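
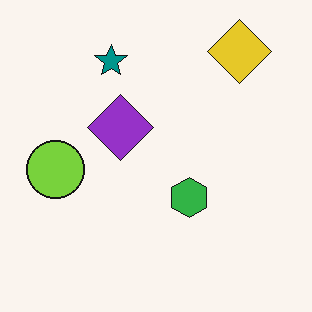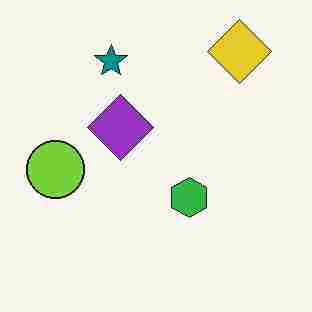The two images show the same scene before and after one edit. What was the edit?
The image was heavily JPEG-compressed with obvious blocking artifacts.

Blocky 8×8 compression artifacts appear around shape edges and the flat background shows ringing — characteristic JPEG degradation.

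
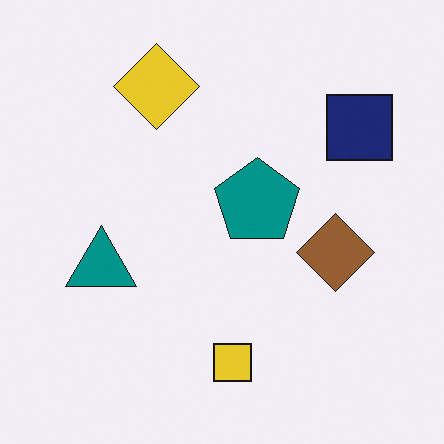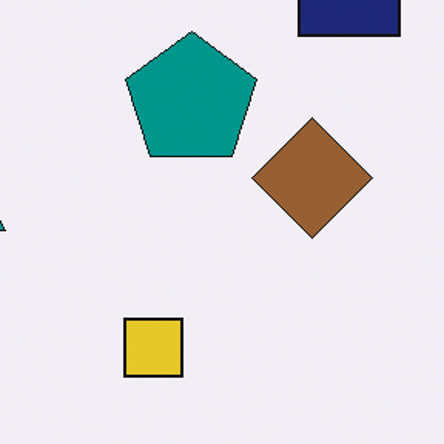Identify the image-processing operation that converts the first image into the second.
This is the original image cropped slightly and scaled back up.

The visible shapes are larger and the field of view is narrower; shapes near the original edges may be partly or wholly outside the frame — a crop-and-rescale.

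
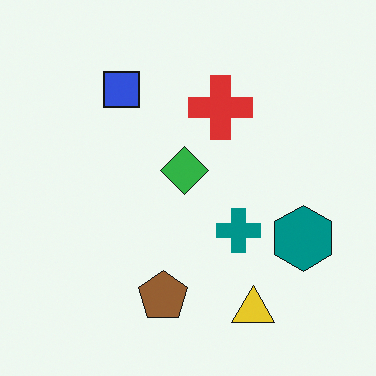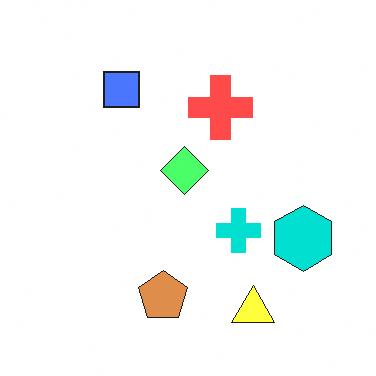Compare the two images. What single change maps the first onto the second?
It was noticeably brightened.

Every pixel — background and shapes alike — is uniformly brightened.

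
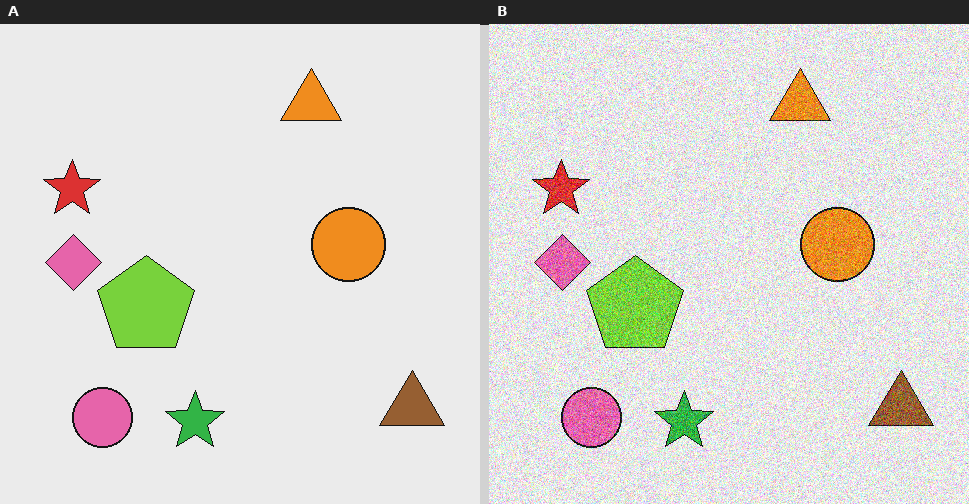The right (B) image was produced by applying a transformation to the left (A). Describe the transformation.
It was degraded with heavy additive noise.

Random speckle covers the whole image, including the flat background.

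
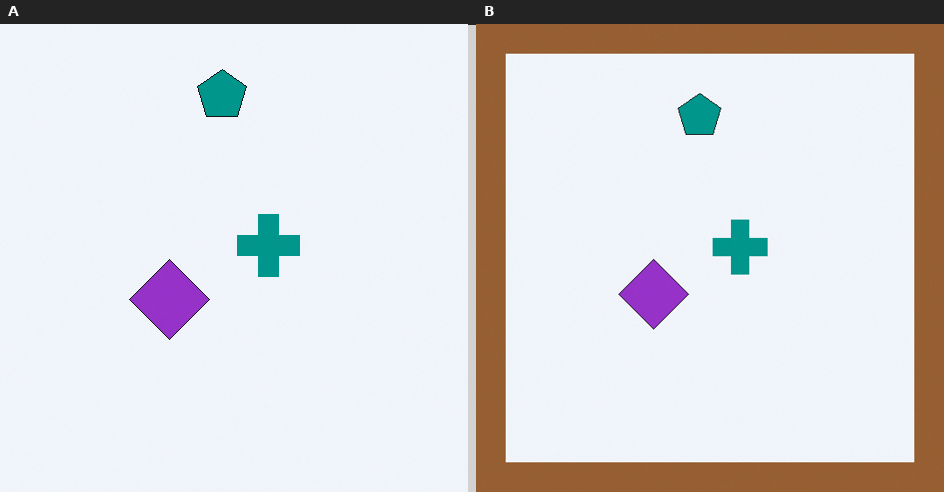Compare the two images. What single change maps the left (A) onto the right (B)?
The right (B) image is the left (A) framed with a brown border.

A solid brown frame runs around the edge of the right (B) image, with the content slightly shrunk inside it.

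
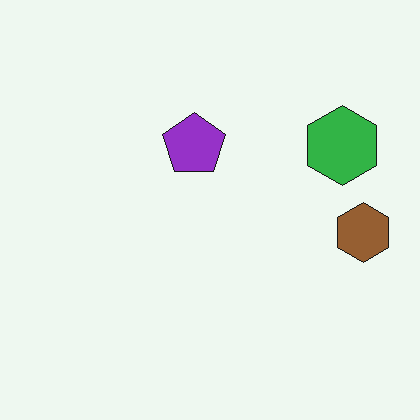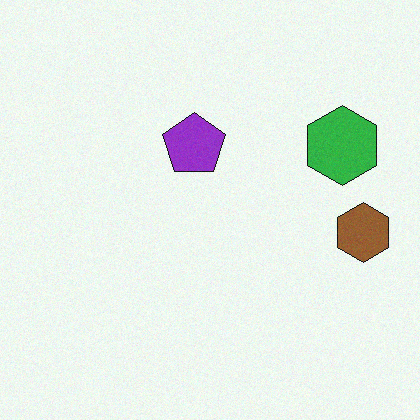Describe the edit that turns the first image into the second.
The image was degraded with a light layer of grain.

Random speckle covers the whole image, including the flat background.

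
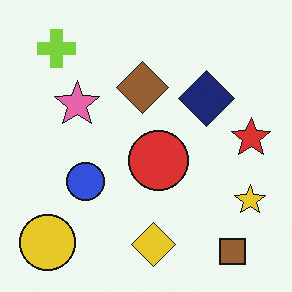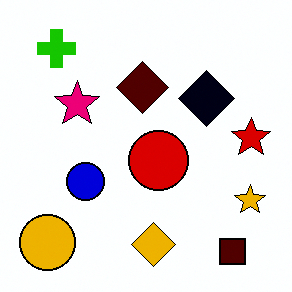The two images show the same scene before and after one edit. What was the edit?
The image was given much higher contrast.

Tones are pushed away from mid-grey across the whole image — a global contrast change.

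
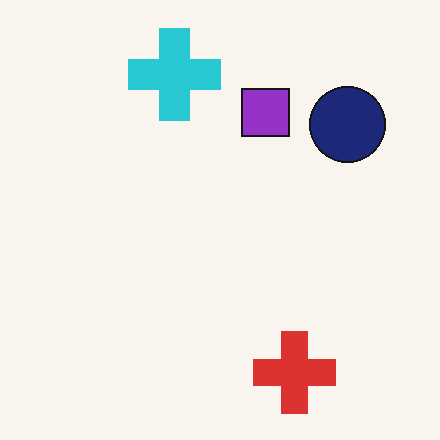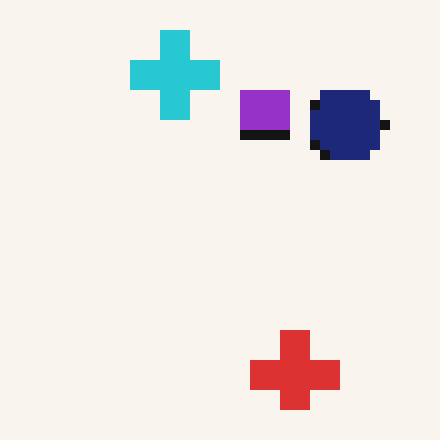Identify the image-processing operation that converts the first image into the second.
The image was heavily pixelated into large blocks.

Shapes are reduced to large square blocks; fine edges and outlines are lost — a downscale-then-upscale (mosaic) effect.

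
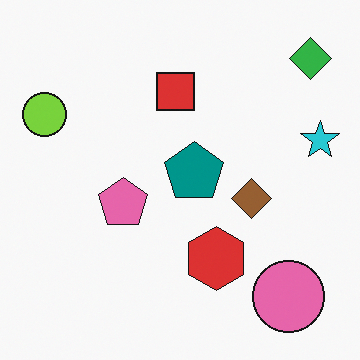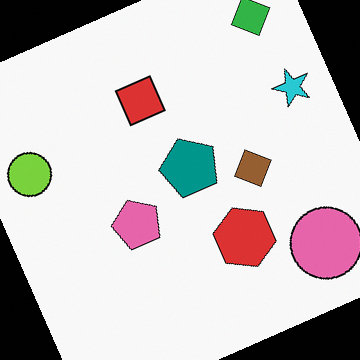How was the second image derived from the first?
The second image is the first rotated counter-clockwise by a clearly visible amount.

Every shape is tilted by the same angle and the image corners show triangular fill wedges — a whole-image rotation by a non-right angle.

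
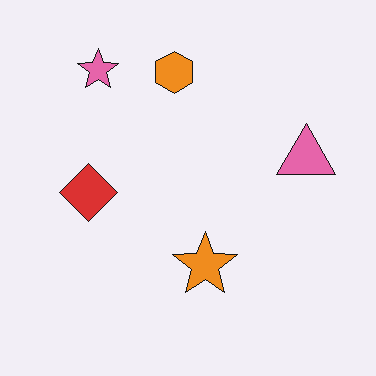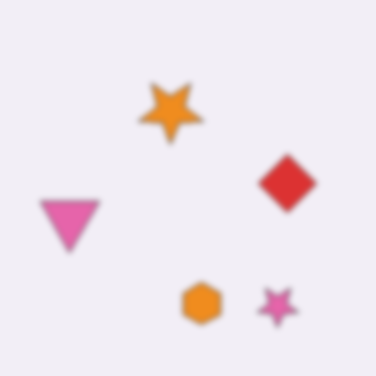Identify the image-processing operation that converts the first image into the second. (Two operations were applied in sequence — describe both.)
This is the original image moderately blurred, then rotated 180°.

Shape edges and outlines are uniformly softened across the whole image. The pink star sits in the top-left of the first image and the bottom-right of the second — consistent with a whole-image 180° rotation.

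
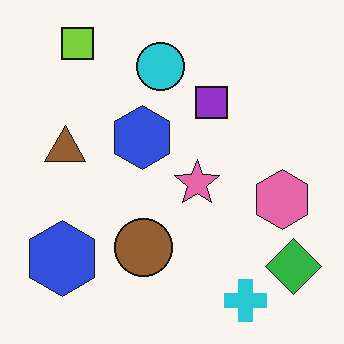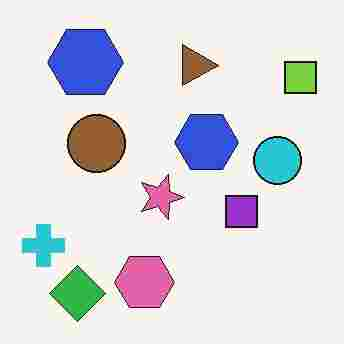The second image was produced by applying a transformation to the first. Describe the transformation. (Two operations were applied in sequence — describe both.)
This is the original image rotated 90° clockwise, then heavily JPEG-compressed with obvious blocking artifacts.

The lime square sits in the top-left of the first image and the top-right of the second — consistent with a whole-image 90° clockwise rotation. Blocky 8×8 compression artifacts appear around shape edges and the flat background shows ringing — characteristic JPEG degradation.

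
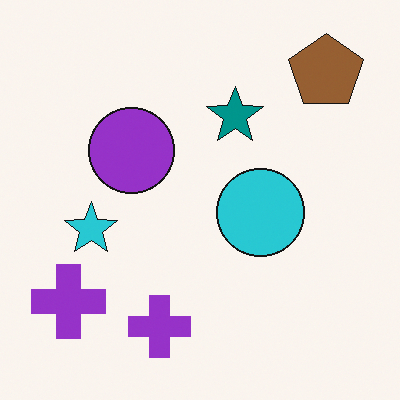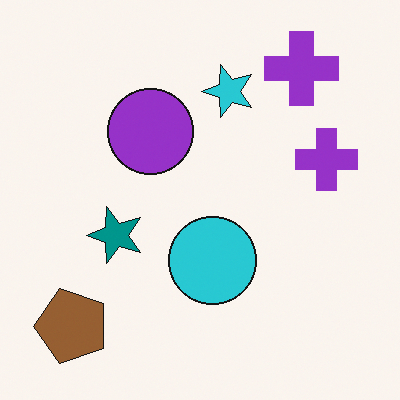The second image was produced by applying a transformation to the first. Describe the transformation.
It was transposed (reflected across the top-left ↔ bottom-right diagonal).

Shapes have swapped their row and column positions — what was in the top-right is now in the bottom-left — a diagonal reflection.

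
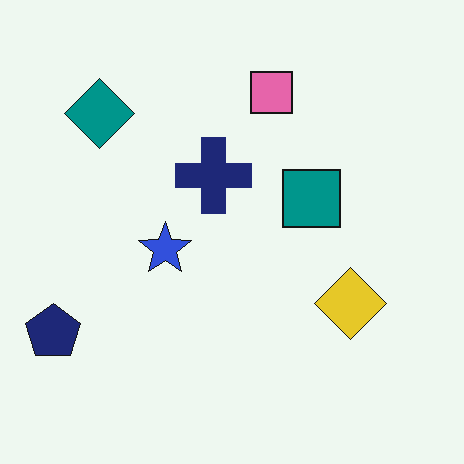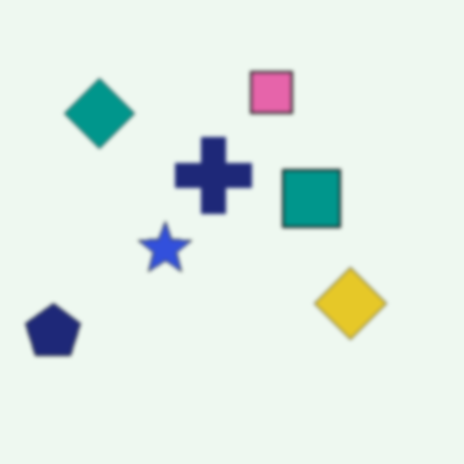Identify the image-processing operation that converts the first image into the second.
The second image is the first lightly blurred.

Shape edges and outlines are uniformly softened across the whole image.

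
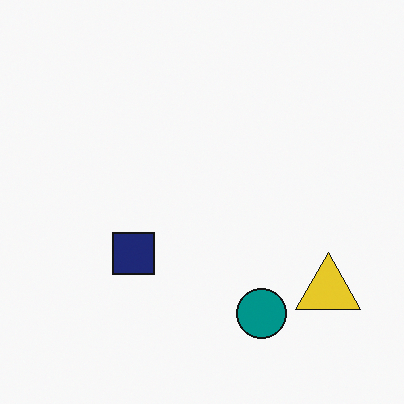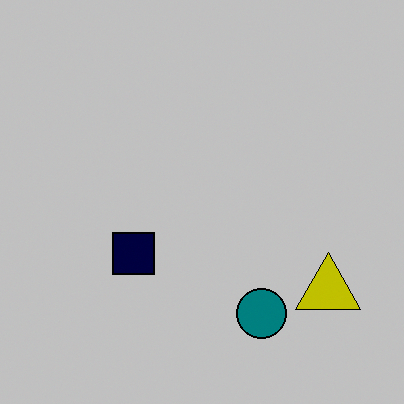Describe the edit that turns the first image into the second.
It was heavily posterized to just a handful of flat colors.

Each flat color has snapped to a coarser quantized level — most visibly, the near-white background has dropped to a flat grey.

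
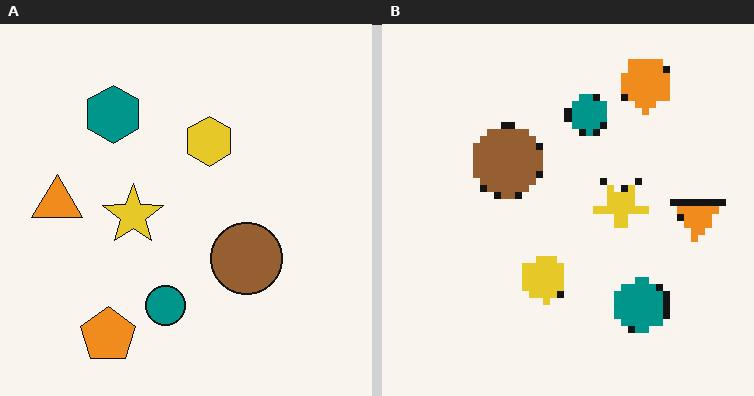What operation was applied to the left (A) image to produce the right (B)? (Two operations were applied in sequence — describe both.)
It was rotated 180°, then pixelated into visible square blocks.

The orange pentagon sits in the bottom-left of the left (A) image and the top-right of the right (B) — consistent with a whole-image 180° rotation. Shapes are reduced to large square blocks; fine edges and outlines are lost — a downscale-then-upscale (mosaic) effect.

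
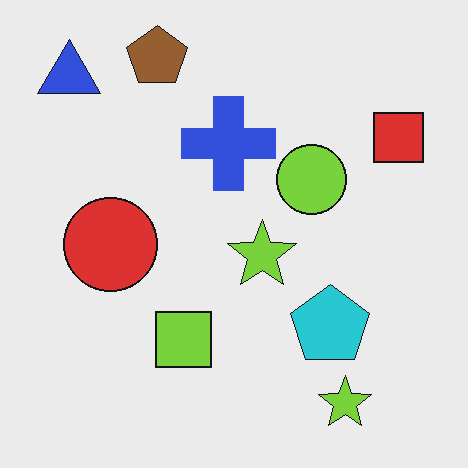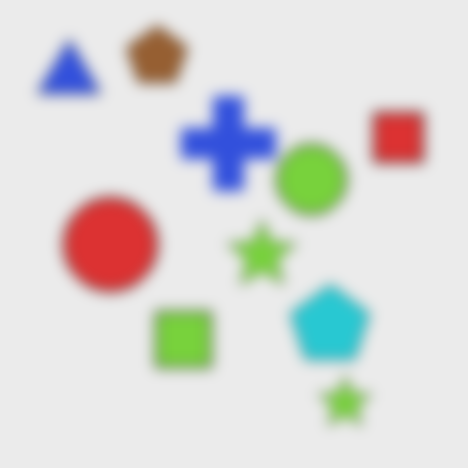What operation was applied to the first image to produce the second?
Strongly gaussian-blurred.

Shape edges and outlines are uniformly softened across the whole image.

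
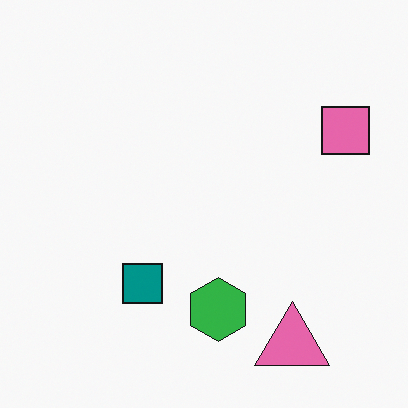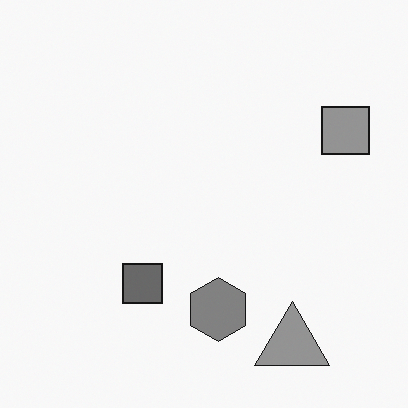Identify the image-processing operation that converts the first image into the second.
This is the original image converted to grayscale.

All color is removed — every shape is now a shade of grey.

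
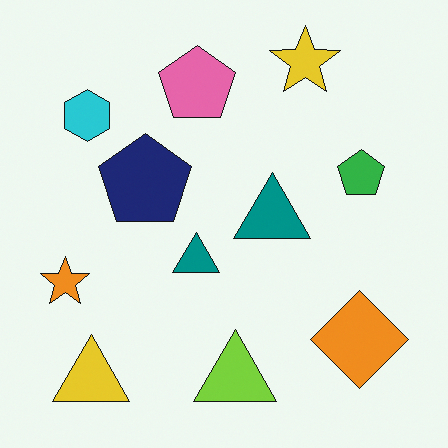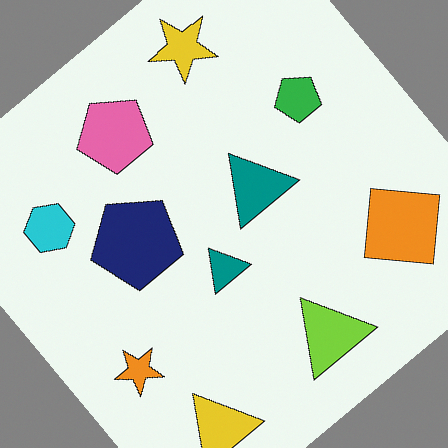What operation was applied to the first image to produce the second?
The second image is the first rotated counter-clockwise by a large amount — several tens of degrees.

Every shape is tilted by the same angle and the image corners show triangular fill wedges — a whole-image rotation by a non-right angle.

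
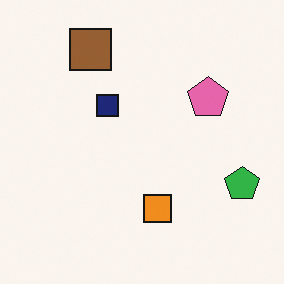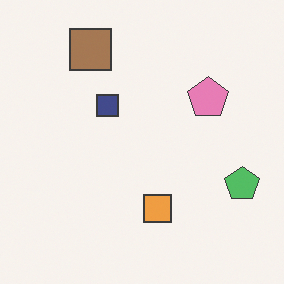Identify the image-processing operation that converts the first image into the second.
This is the original image given slightly reduced contrast.

Tones are pushed toward mid-grey across the whole image — a global contrast change.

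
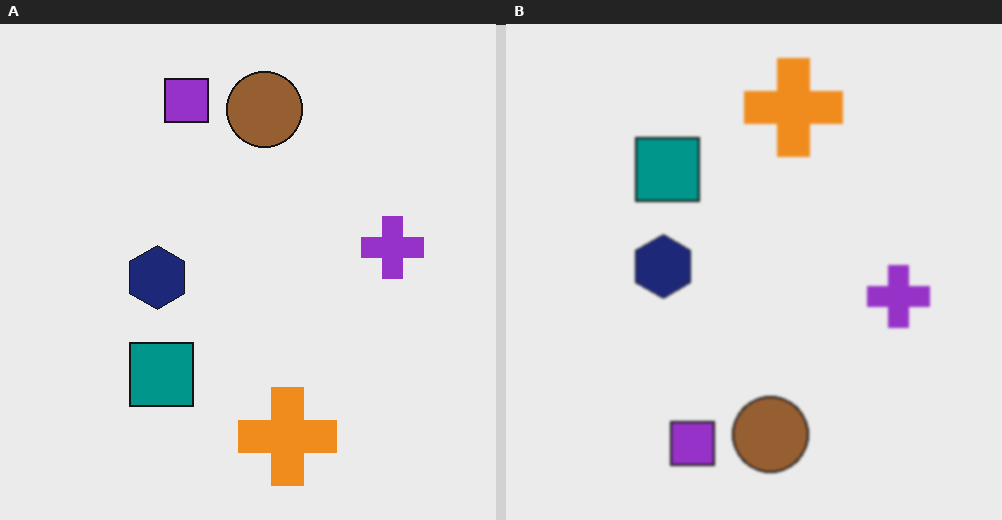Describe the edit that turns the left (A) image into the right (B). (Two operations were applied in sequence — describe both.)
The image was flipped vertically (top ↔ bottom), then lightly blurred.

The purple square is in the top of the left (A) image and the bottom of the right (B) — shapes on opposite sides of the horizontal midline have swapped in a mirror flip. Shape edges and outlines are uniformly softened across the whole image.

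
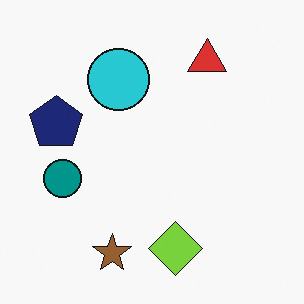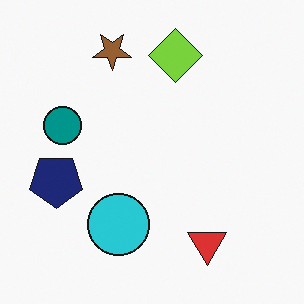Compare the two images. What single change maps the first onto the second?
The image was flipped vertically (top ↔ bottom).

The brown star is in the bottom of the first image and the top of the second — shapes on opposite sides of the horizontal midline have swapped in a mirror flip.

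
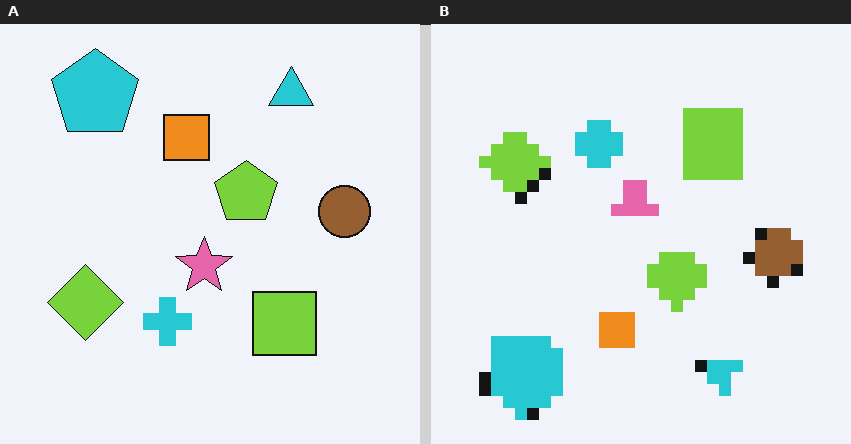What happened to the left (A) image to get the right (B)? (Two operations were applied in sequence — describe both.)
It was flipped vertically (top ↔ bottom), then heavily pixelated into large blocks.

The cyan triangle is in the top-right of the left (A) image and the bottom-right of the right (B) — shapes on opposite sides of the horizontal midline have swapped in a mirror flip. Shapes are reduced to large square blocks; fine edges and outlines are lost — a downscale-then-upscale (mosaic) effect.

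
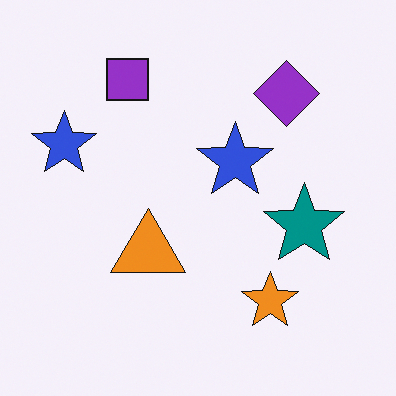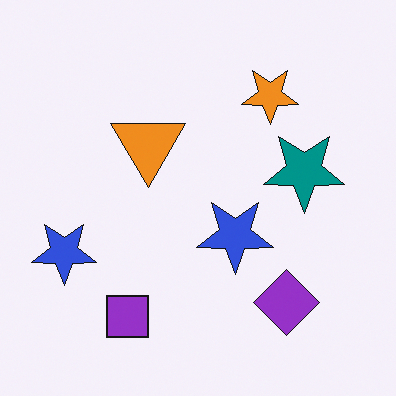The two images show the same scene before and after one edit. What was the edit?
It was flipped vertically (top ↔ bottom).

The purple square is in the top-left of the first image and the bottom-left of the second — shapes on opposite sides of the horizontal midline have swapped in a mirror flip.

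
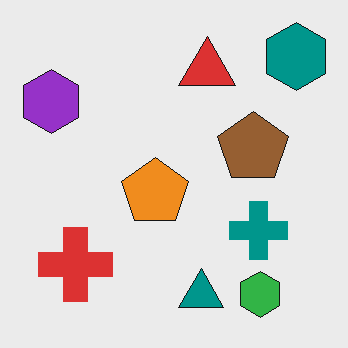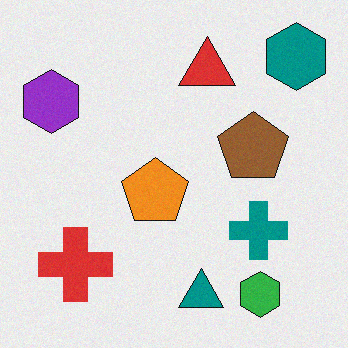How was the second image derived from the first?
The second image is the first degraded with a light layer of grain.

Random speckle covers the whole image, including the flat background.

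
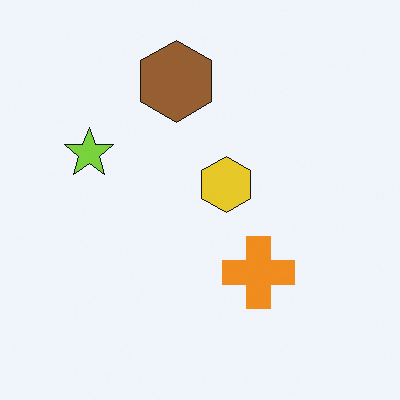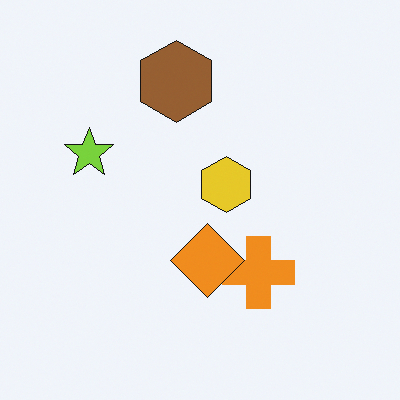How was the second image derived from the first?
It was overlaid with an additional orange diamond.

An orange diamond appears in the second image that is absent from the first.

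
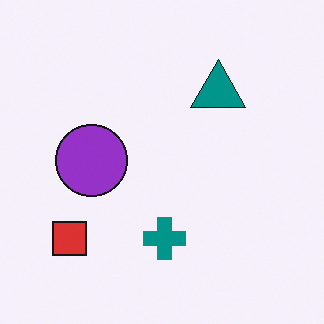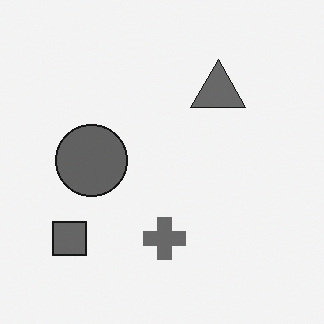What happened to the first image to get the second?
It was converted to grayscale.

All color is removed — every shape is now a shade of grey.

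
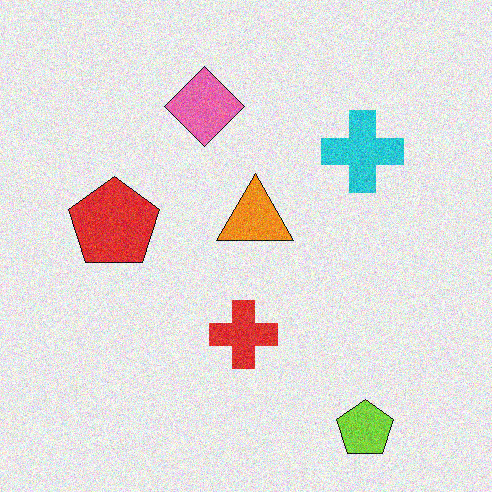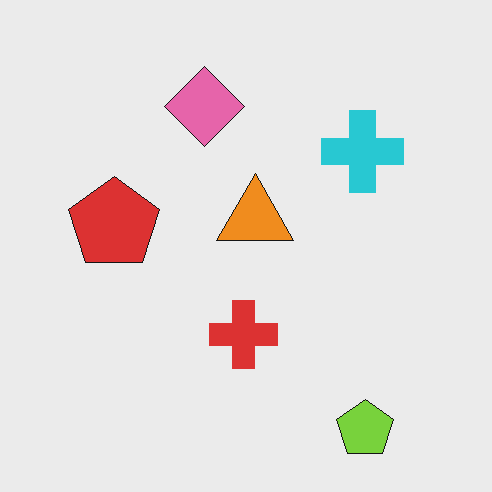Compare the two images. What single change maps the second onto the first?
It was degraded with visible gaussian noise.

Random speckle covers the whole image, including the flat background.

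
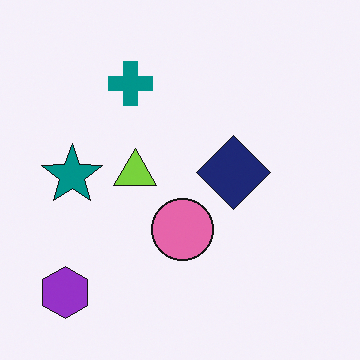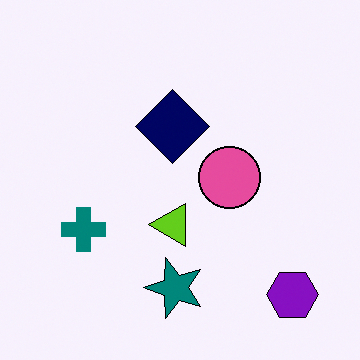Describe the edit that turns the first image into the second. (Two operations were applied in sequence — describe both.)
The second image is the first rotated 90° counter-clockwise, then given slightly increased contrast.

The purple hexagon sits in the bottom-left of the first image and the bottom-right of the second — consistent with a whole-image 90° counter-clockwise rotation. Tones are pushed away from mid-grey across the whole image — a global contrast change.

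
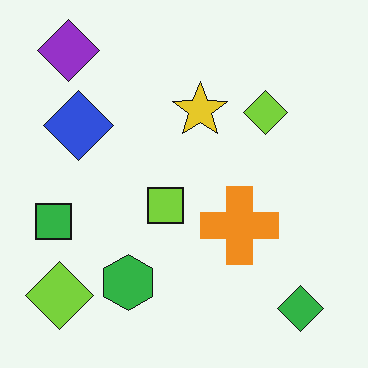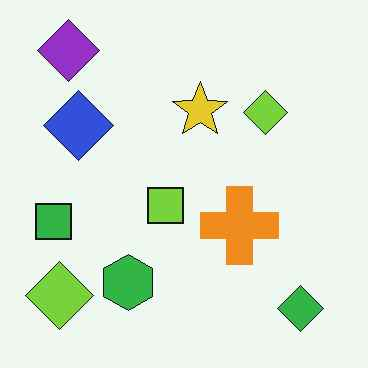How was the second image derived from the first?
The image was given moderate JPEG compression.

Blocky 8×8 compression artifacts appear around shape edges and the flat background shows ringing — characteristic JPEG degradation.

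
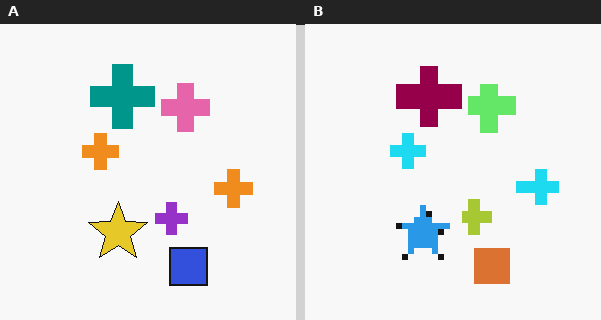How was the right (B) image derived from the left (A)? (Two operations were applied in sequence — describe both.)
This is the original image hue-shifted through roughly a third of the color wheel, then pixelated into visible square blocks.

Every shape's color has rotated by the same amount around the hue wheel — a uniform hue shift. Shapes are reduced to large square blocks; fine edges and outlines are lost — a downscale-then-upscale (mosaic) effect.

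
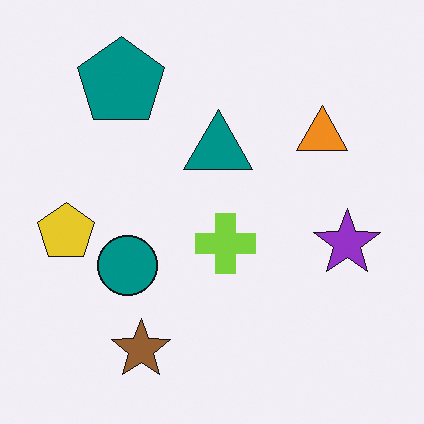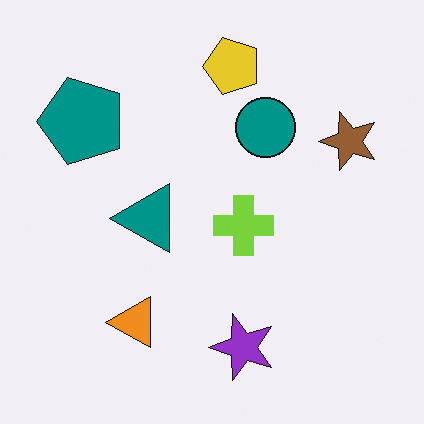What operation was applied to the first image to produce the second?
Transposed (reflected across the top-left ↔ bottom-right diagonal).

Shapes have swapped their row and column positions — what was in the top-right is now in the bottom-left — a diagonal reflection.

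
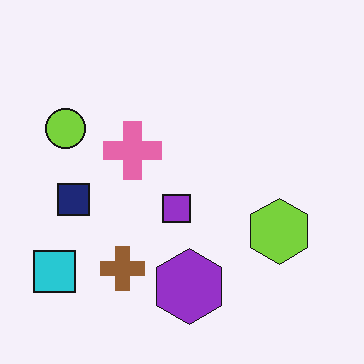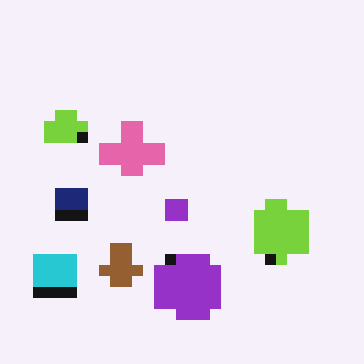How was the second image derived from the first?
The second image is the first coarsely pixelated.

Shapes are reduced to large square blocks; fine edges and outlines are lost — a downscale-then-upscale (mosaic) effect.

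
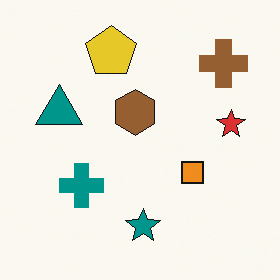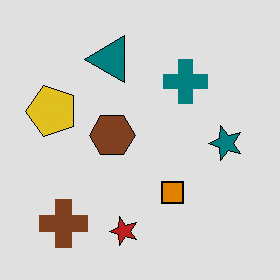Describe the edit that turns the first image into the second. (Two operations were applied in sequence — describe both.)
The image was transposed (reflected across the top-left ↔ bottom-right diagonal), then posterized to a reduced palette.

Shapes have swapped their row and column positions — what was in the top-right is now in the bottom-left — a diagonal reflection. Each flat color has snapped to a coarser quantized level — most visibly, the near-white background has dropped to a flat grey.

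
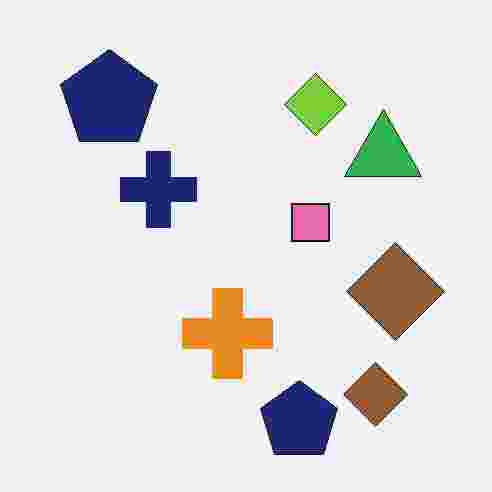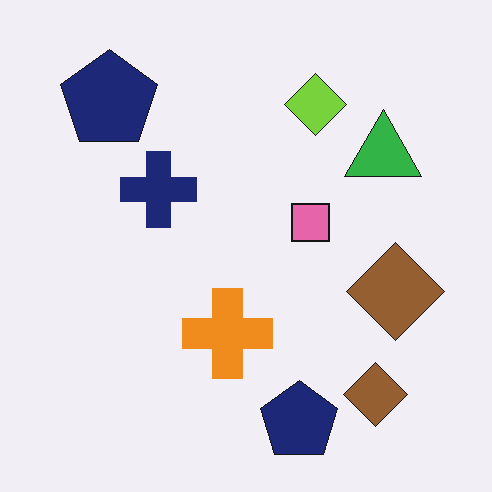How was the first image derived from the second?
It was heavily JPEG-compressed with obvious blocking artifacts.

Blocky 8×8 compression artifacts appear around shape edges and the flat background shows ringing — characteristic JPEG degradation.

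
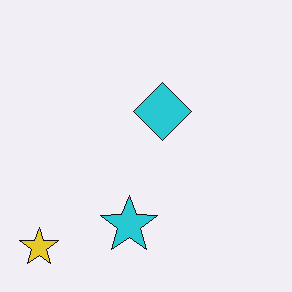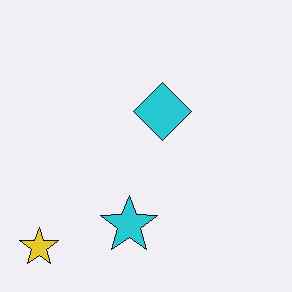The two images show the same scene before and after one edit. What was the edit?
Given moderate JPEG compression.

Blocky 8×8 compression artifacts appear around shape edges and the flat background shows ringing — characteristic JPEG degradation.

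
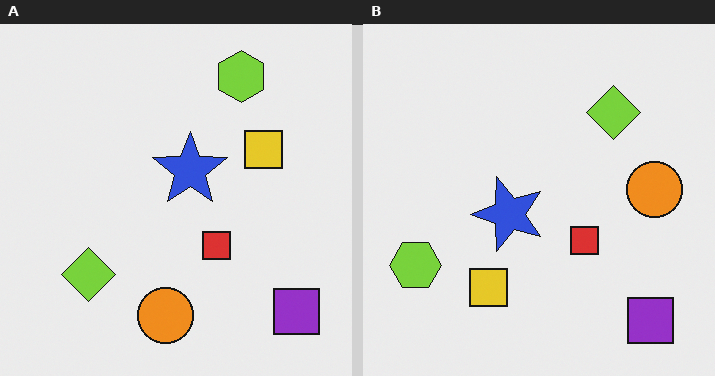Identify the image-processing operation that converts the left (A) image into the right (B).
It was transposed (reflected across the top-left ↔ bottom-right diagonal).

Shapes have swapped their row and column positions — what was in the top-right is now in the bottom-left — a diagonal reflection.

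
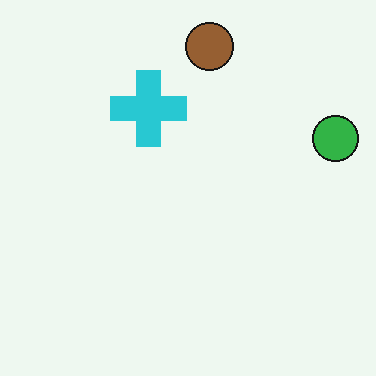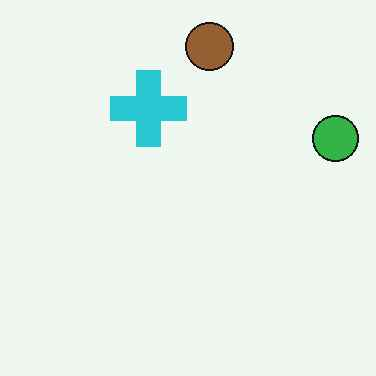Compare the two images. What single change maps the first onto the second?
The transformation is: JPEG-compressed with visible artifacts.

Blocky 8×8 compression artifacts appear around shape edges and the flat background shows ringing — characteristic JPEG degradation.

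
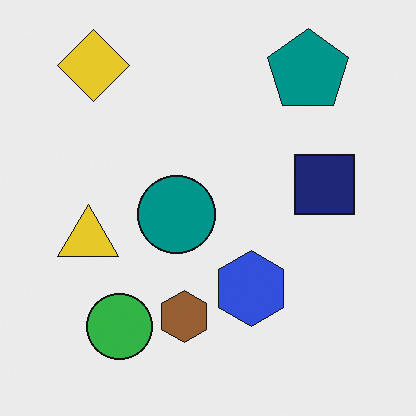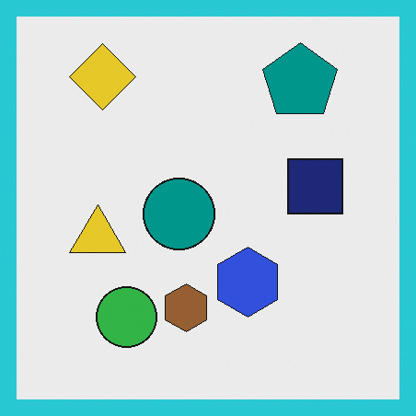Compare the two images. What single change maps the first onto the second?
It was framed with a cyan border.

A solid cyan frame runs around the edge of the second image, with the content slightly shrunk inside it.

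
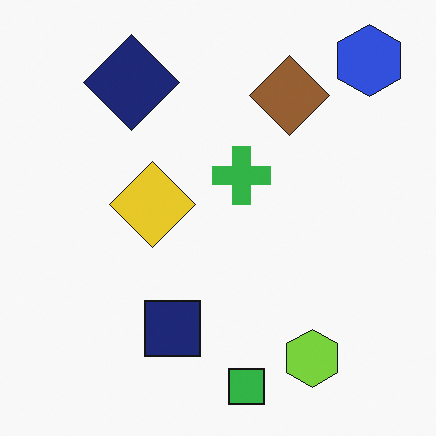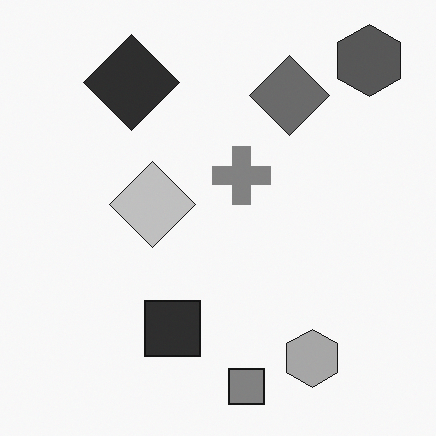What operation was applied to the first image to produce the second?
It was converted to grayscale.

All color is removed — every shape is now a shade of grey.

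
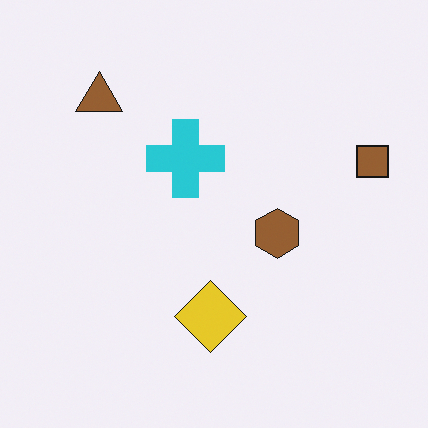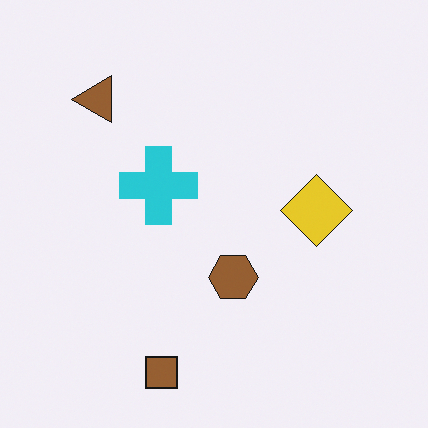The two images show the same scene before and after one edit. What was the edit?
The second image is the first transposed (reflected across the top-left ↔ bottom-right diagonal).

Shapes have swapped their row and column positions — what was in the top-right is now in the bottom-left — a diagonal reflection.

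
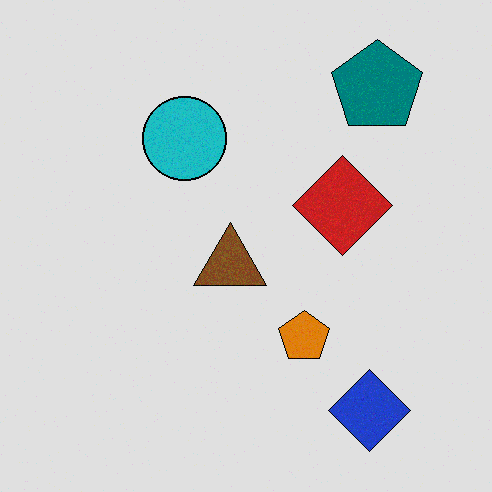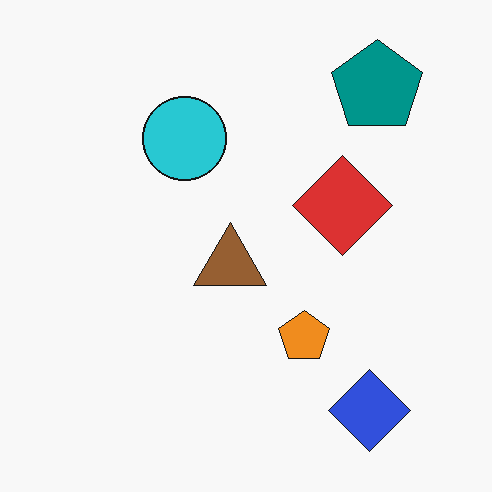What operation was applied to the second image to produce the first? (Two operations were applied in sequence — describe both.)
The first image is the second degraded with a light layer of grain, then posterized to a reduced palette.

Random speckle covers the whole image, including the flat background. Each flat color has snapped to a coarser quantized level — most visibly, the near-white background has dropped to a flat grey.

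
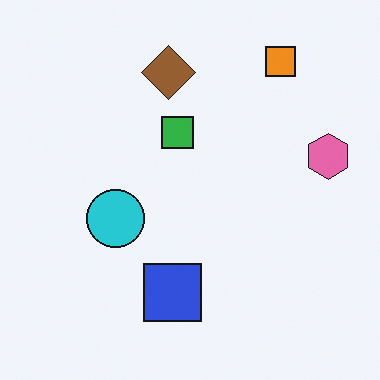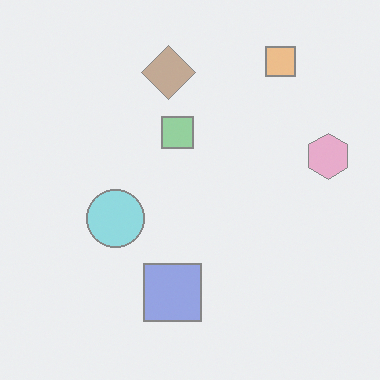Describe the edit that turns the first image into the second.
The image was washed out (contrast reduced).

Tones are pushed toward mid-grey across the whole image — a global contrast change.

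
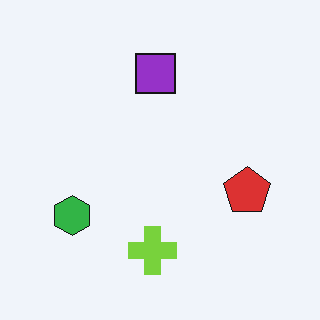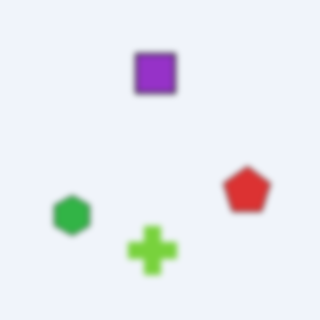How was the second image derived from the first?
Moderately blurred.

Shape edges and outlines are uniformly softened across the whole image.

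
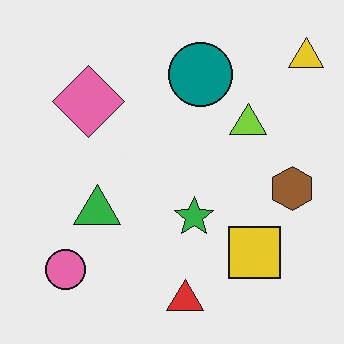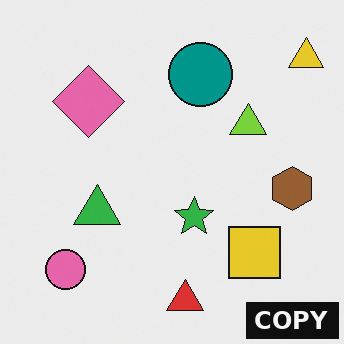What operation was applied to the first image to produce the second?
This is the original image watermarked with the text "COPY" in the lower-right corner.

A dark label reading "COPY" appears in the lower-right corner.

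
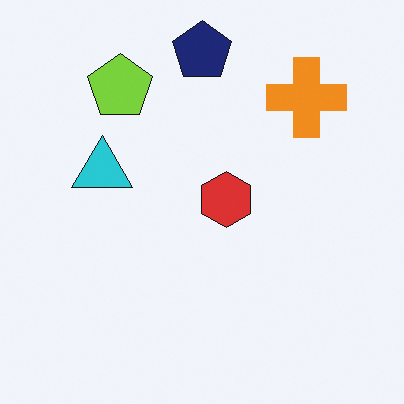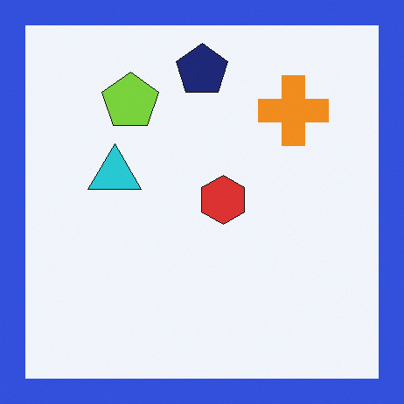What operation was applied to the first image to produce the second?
The second image is the first framed with a blue border.

A solid blue frame runs around the edge of the second image, with the content slightly shrunk inside it.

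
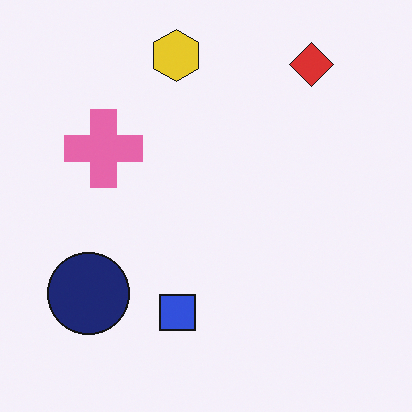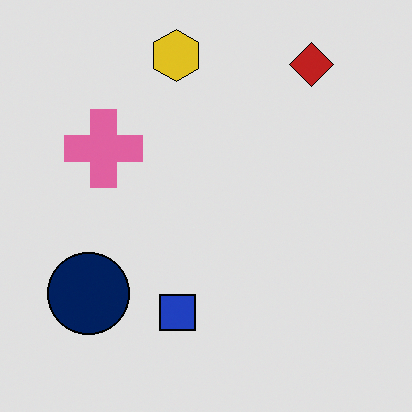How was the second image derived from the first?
The image was posterized to a reduced palette.

Each flat color has snapped to a coarser quantized level — most visibly, the near-white background has dropped to a flat grey.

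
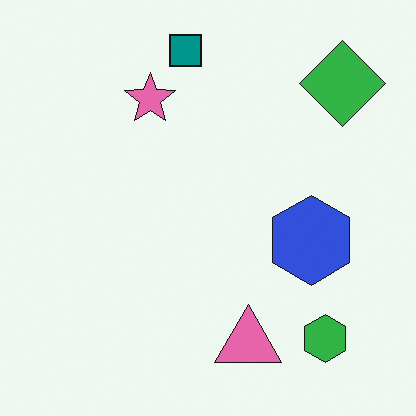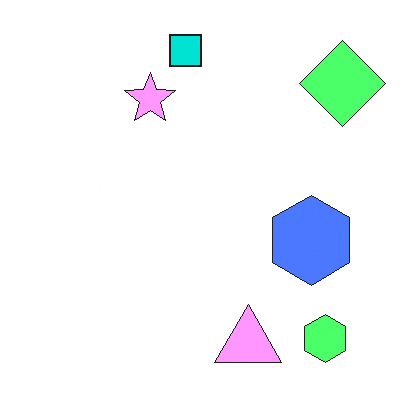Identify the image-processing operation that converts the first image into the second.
The transformation is: noticeably brightened.

Every pixel — background and shapes alike — is uniformly brightened.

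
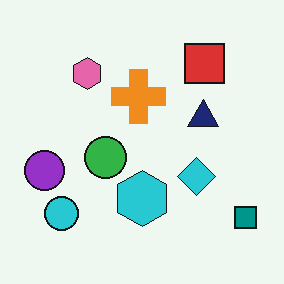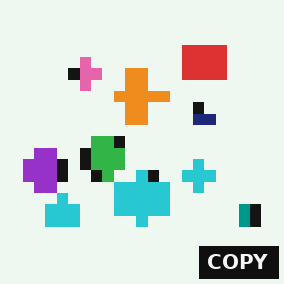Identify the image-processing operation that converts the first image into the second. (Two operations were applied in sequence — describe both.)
It was heavily pixelated into large blocks, then watermarked with the text "COPY" in the lower-right corner.

Shapes are reduced to large square blocks; fine edges and outlines are lost — a downscale-then-upscale (mosaic) effect. A dark label reading "COPY" appears in the lower-right corner.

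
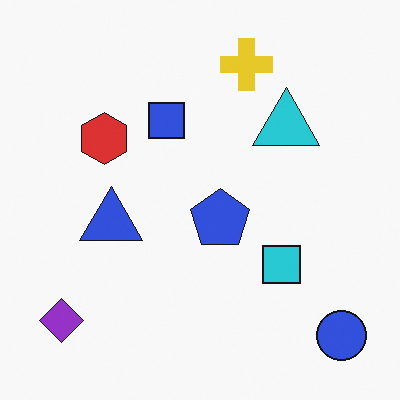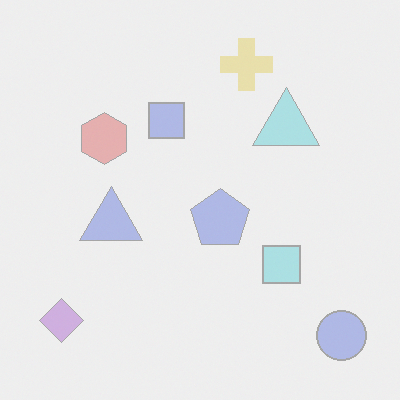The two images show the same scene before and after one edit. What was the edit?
This is the original image washed out (contrast reduced).

Tones are pushed toward mid-grey across the whole image — a global contrast change.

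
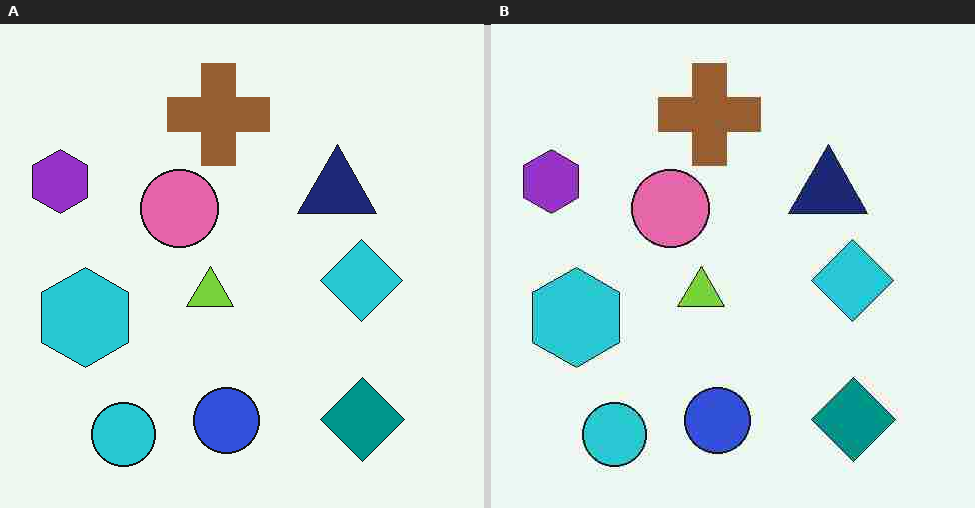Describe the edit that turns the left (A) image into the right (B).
The right (B) image is the left (A) heavily JPEG-compressed with obvious blocking artifacts.

Blocky 8×8 compression artifacts appear around shape edges and the flat background shows ringing — characteristic JPEG degradation.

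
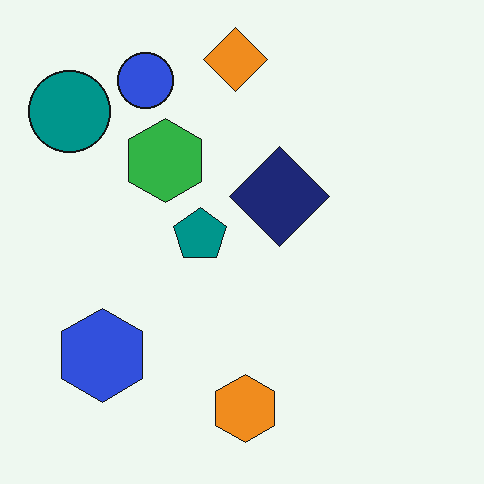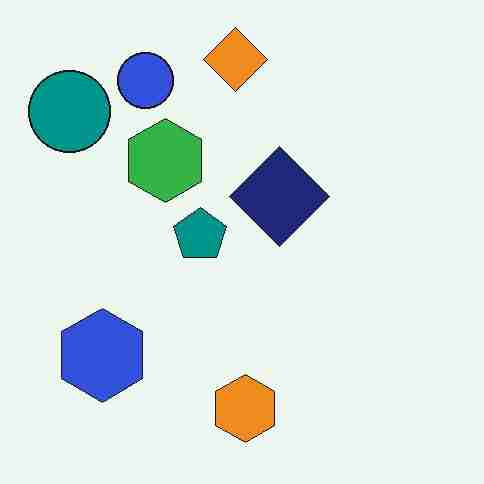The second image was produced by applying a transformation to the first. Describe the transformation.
Heavily JPEG-compressed with obvious blocking artifacts.

Blocky 8×8 compression artifacts appear around shape edges and the flat background shows ringing — characteristic JPEG degradation.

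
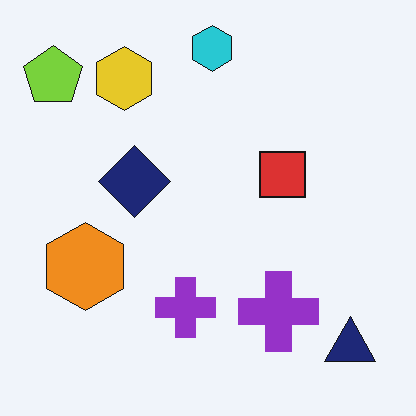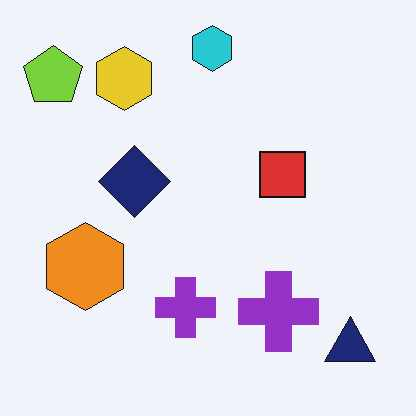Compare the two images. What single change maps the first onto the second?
The second image is the first given moderate JPEG compression.

Blocky 8×8 compression artifacts appear around shape edges and the flat background shows ringing — characteristic JPEG degradation.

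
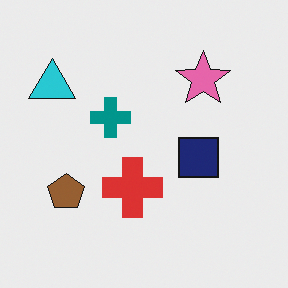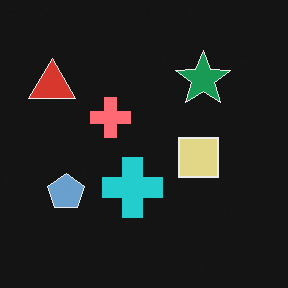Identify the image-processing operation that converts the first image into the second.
The second image is the first color-inverted (negative).

The light background has become dark and every shape's color is its complement — a photographic negative.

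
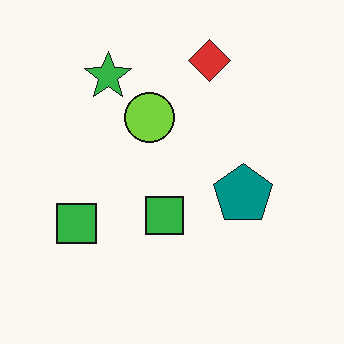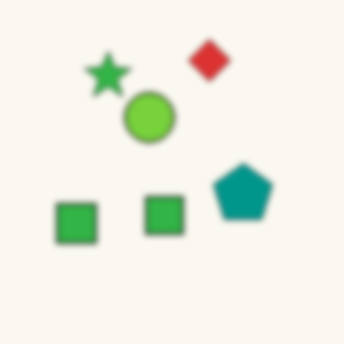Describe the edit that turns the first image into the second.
The second image is the first noticeably gaussian-blurred.

Shape edges and outlines are uniformly softened across the whole image.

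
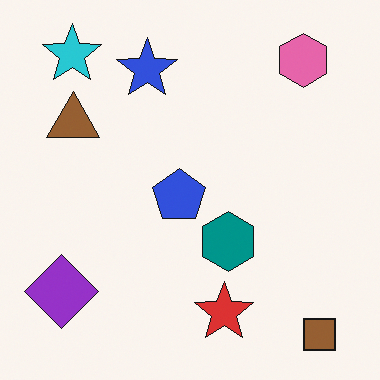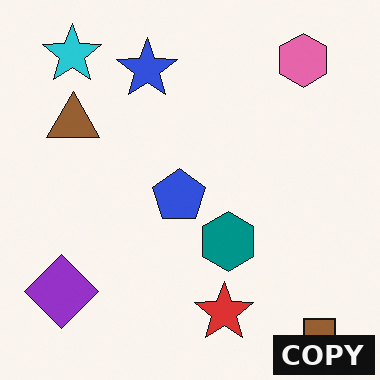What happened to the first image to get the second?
The second image is the first watermarked with the text "COPY" in the lower-right corner.

A dark label reading "COPY" appears in the lower-right corner.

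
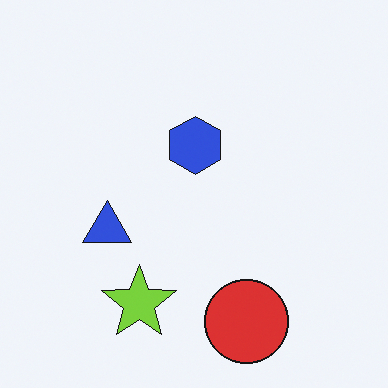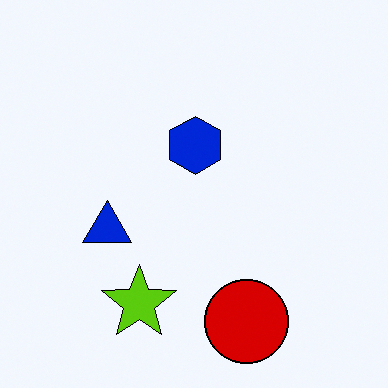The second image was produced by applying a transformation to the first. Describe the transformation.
This is the original image given slightly increased contrast.

Tones are pushed away from mid-grey across the whole image — a global contrast change.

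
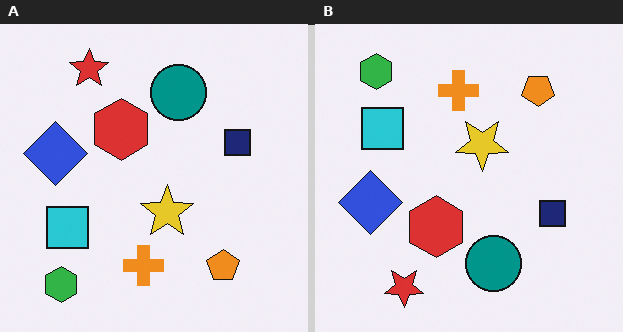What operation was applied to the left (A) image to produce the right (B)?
It was flipped vertically (top ↔ bottom).

The red star is in the top-left of the left (A) image and the bottom-left of the right (B) — shapes on opposite sides of the horizontal midline have swapped in a mirror flip.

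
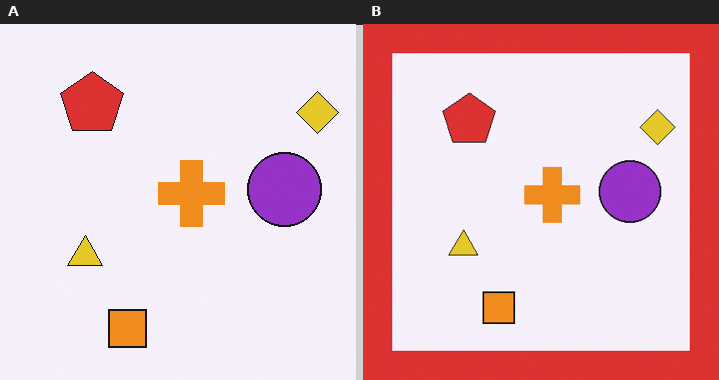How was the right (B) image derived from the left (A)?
The right (B) image is the left (A) framed with a red border.

A solid red frame runs around the edge of the right (B) image, with the content slightly shrunk inside it.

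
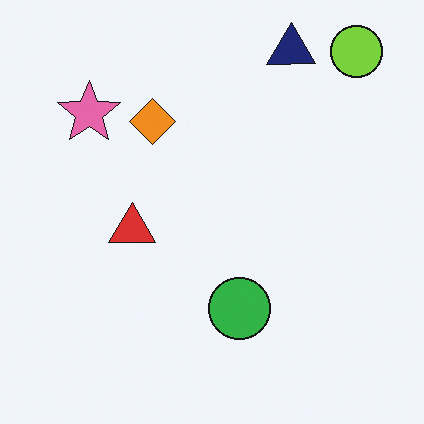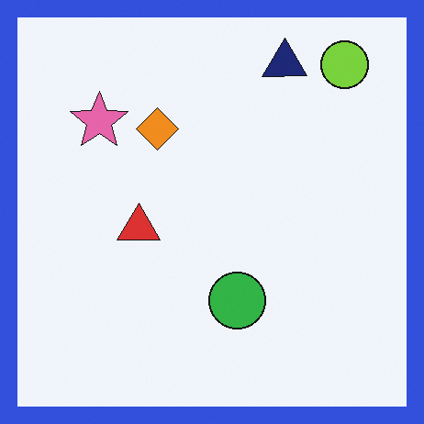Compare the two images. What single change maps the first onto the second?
The second image is the first framed with a blue border.

A solid blue frame runs around the edge of the second image, with the content slightly shrunk inside it.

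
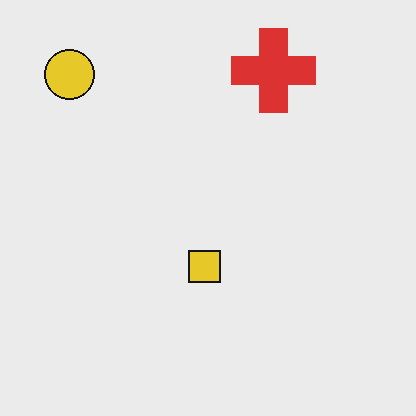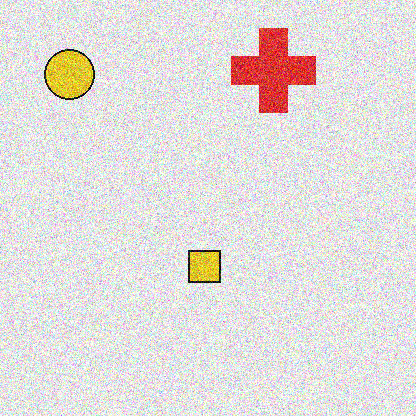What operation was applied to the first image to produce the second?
This is the original image degraded with heavy additive noise.

Random speckle covers the whole image, including the flat background.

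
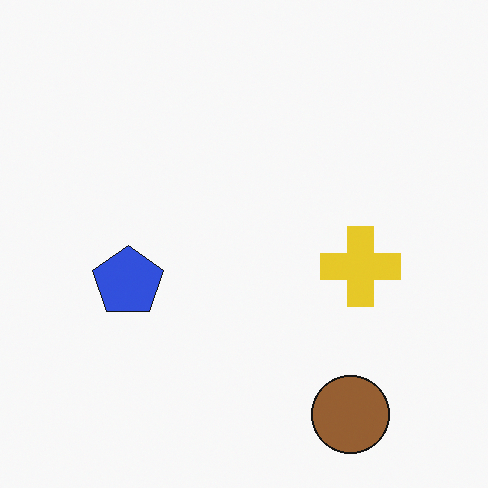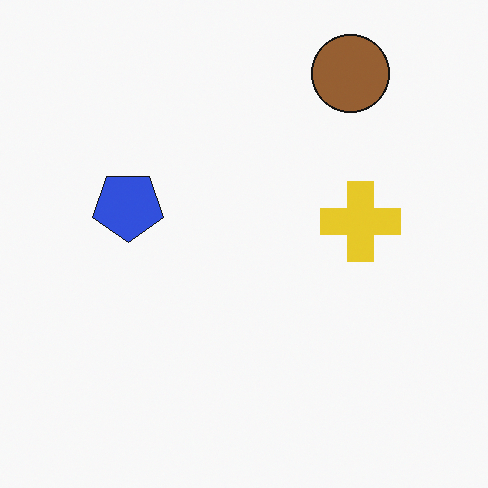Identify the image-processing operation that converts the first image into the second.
This is the original image flipped vertically (top ↔ bottom).

The brown circle is in the bottom-right of the first image and the top-right of the second — shapes on opposite sides of the horizontal midline have swapped in a mirror flip.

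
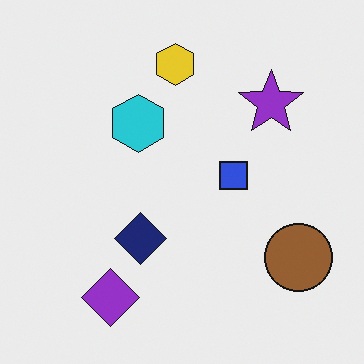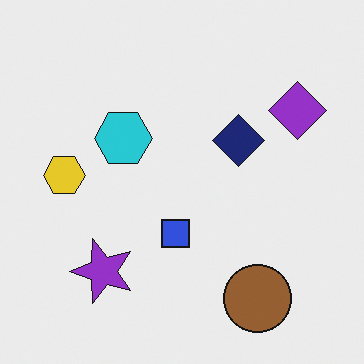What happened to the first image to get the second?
The image was transposed (reflected across the top-left ↔ bottom-right diagonal).

Shapes have swapped their row and column positions — what was in the top-right is now in the bottom-left — a diagonal reflection.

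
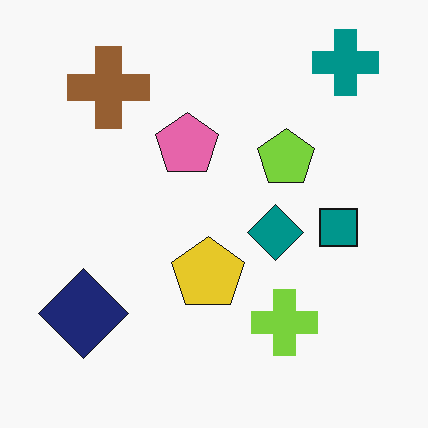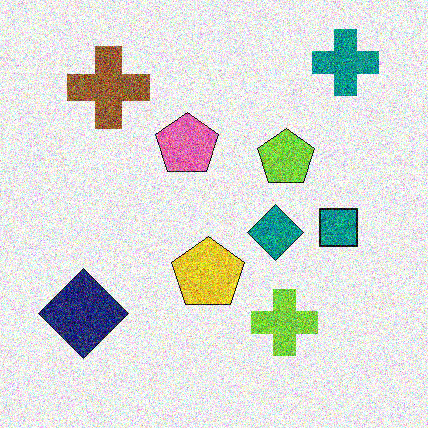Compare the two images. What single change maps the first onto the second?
The image was degraded with heavy additive noise.

Random speckle covers the whole image, including the flat background.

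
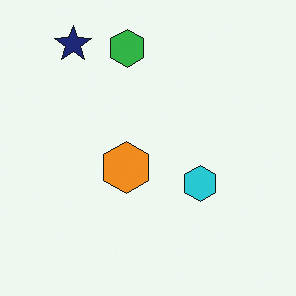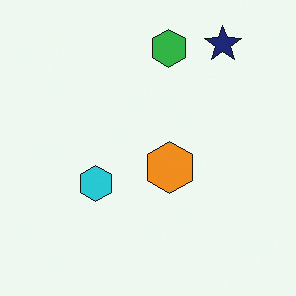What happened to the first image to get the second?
This is the original image flipped horizontally (left ↔ right).

The navy star is in the top-left of the first image and the top-right of the second — shapes on opposite sides of the vertical midline have swapped in a mirror flip.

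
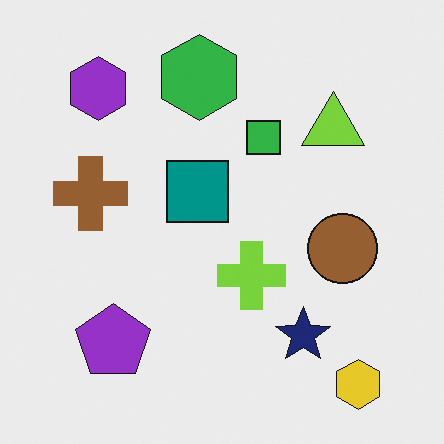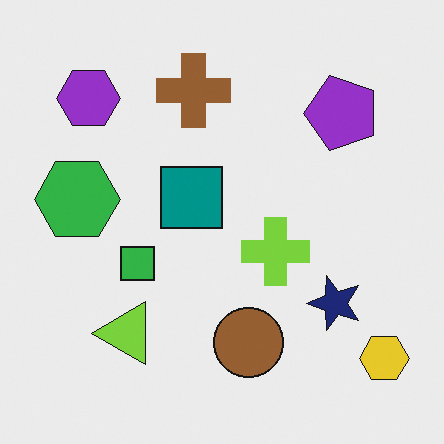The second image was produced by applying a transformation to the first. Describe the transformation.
Transposed (reflected across the top-left ↔ bottom-right diagonal).

Shapes have swapped their row and column positions — what was in the top-right is now in the bottom-left — a diagonal reflection.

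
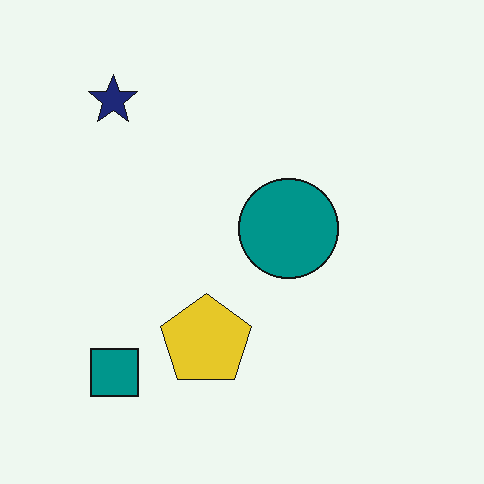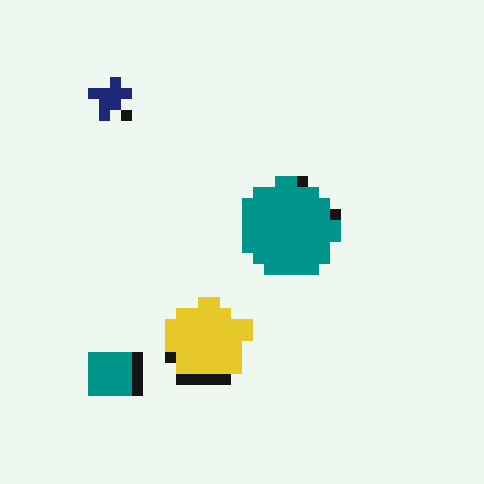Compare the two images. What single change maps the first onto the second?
The second image is the first heavily pixelated into large blocks.

Shapes are reduced to large square blocks; fine edges and outlines are lost — a downscale-then-upscale (mosaic) effect.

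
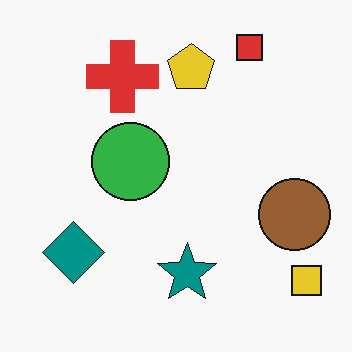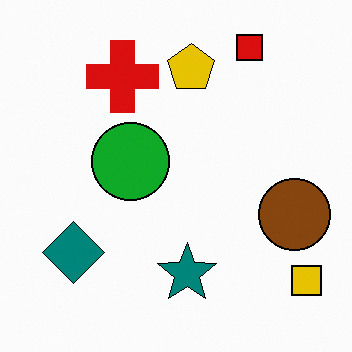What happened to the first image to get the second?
The second image is the first given slightly increased contrast.

Tones are pushed away from mid-grey across the whole image — a global contrast change.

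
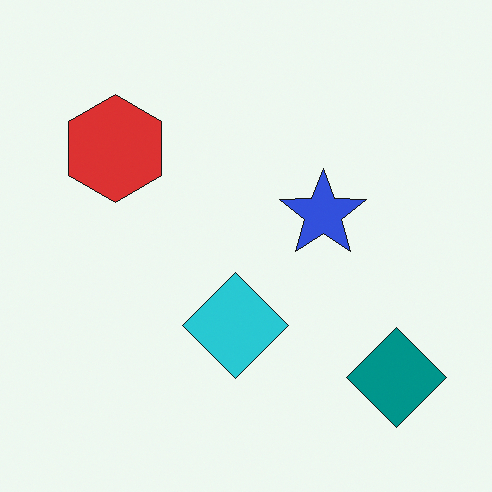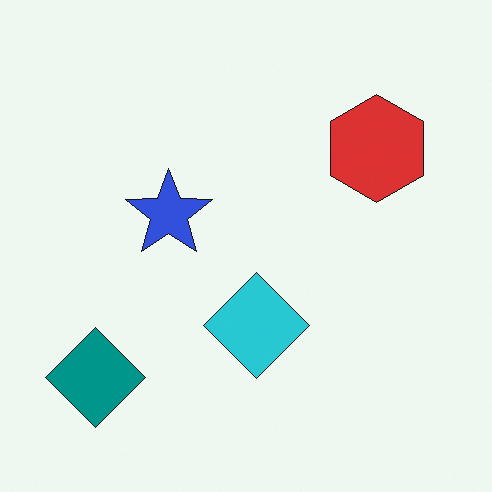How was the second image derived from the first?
It was flipped horizontally (left ↔ right).

The teal diamond is in the bottom-right of the first image and the bottom-left of the second — shapes on opposite sides of the vertical midline have swapped in a mirror flip.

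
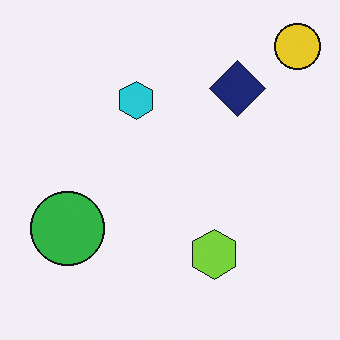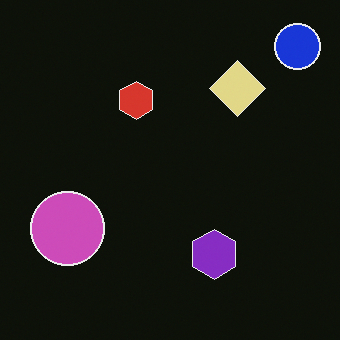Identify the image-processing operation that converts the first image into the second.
The transformation is: color-inverted (negative).

The light background has become dark and every shape's color is its complement — a photographic negative.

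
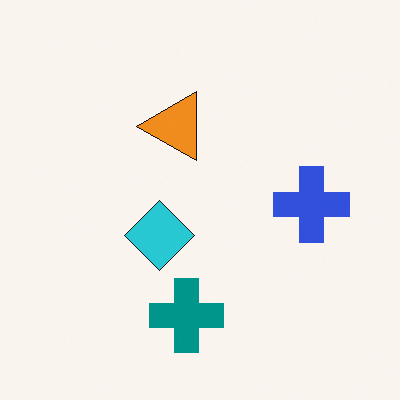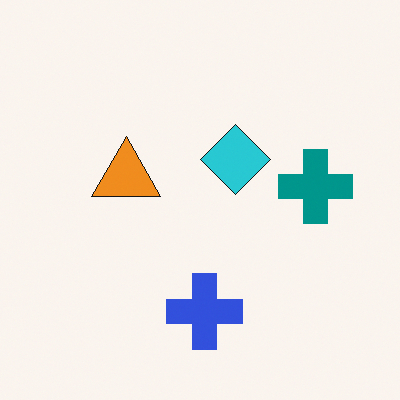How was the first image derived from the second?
The first image is the second transposed (reflected across the top-left ↔ bottom-right diagonal).

Shapes have swapped their row and column positions — what was in the top-right is now in the bottom-left — a diagonal reflection.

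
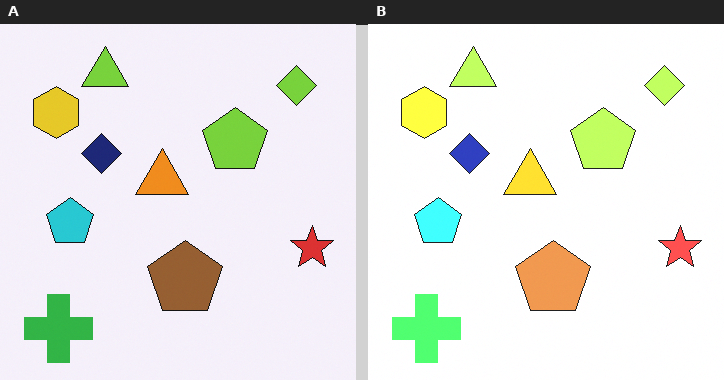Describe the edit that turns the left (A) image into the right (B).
Substantially brightened.

Every pixel — background and shapes alike — is uniformly brightened.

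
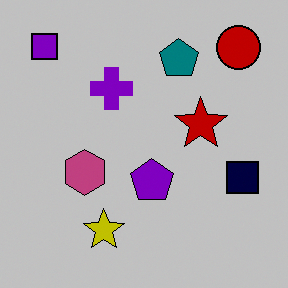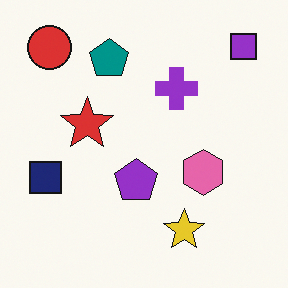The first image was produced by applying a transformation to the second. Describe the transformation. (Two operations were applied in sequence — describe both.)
The image was flipped horizontally (left ↔ right), then aggressively posterized.

The purple square is in the top-right of the second image and the top-left of the first — shapes on opposite sides of the vertical midline have swapped in a mirror flip. Each flat color has snapped to a coarser quantized level — most visibly, the near-white background has dropped to a flat grey.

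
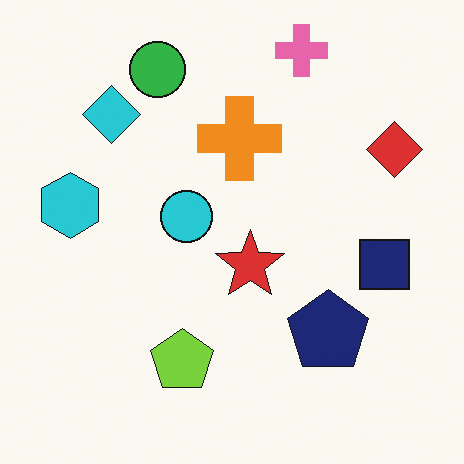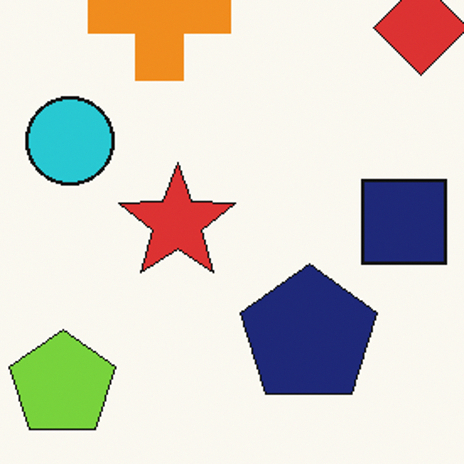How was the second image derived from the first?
The second image is the first cropped to a noticeably smaller region and rescaled.

The visible shapes are larger and the field of view is narrower; shapes near the original edges may be partly or wholly outside the frame — a crop-and-rescale.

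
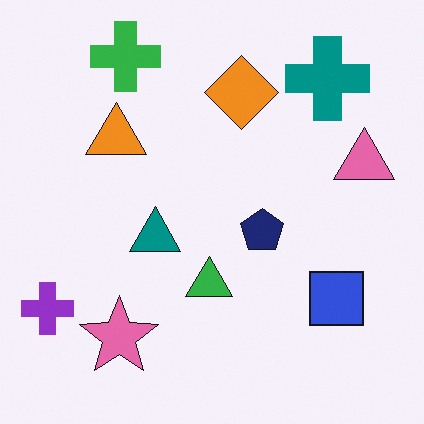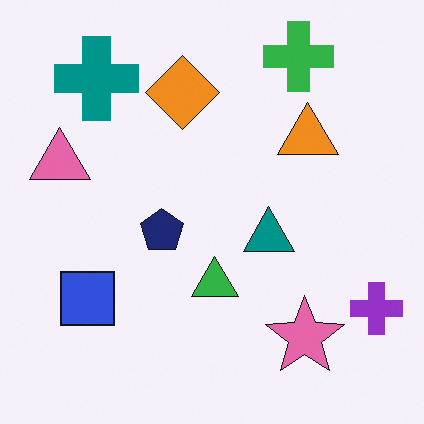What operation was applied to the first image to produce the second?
It was flipped horizontally (left ↔ right).

The purple cross is in the bottom-left of the first image and the bottom-right of the second — shapes on opposite sides of the vertical midline have swapped in a mirror flip.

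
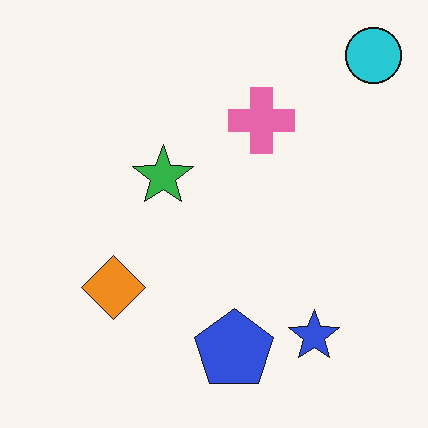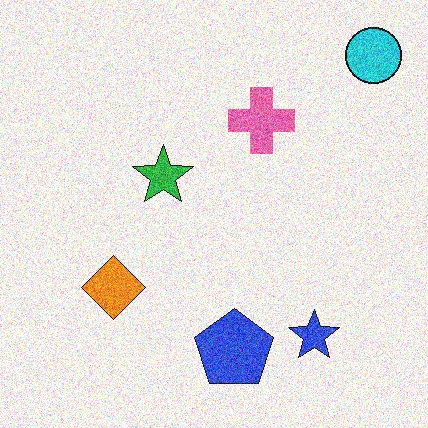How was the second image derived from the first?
Degraded with heavy additive noise.

Random speckle covers the whole image, including the flat background.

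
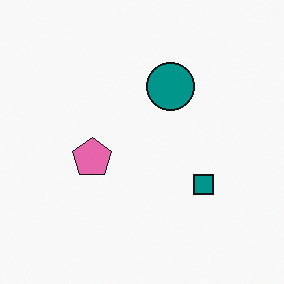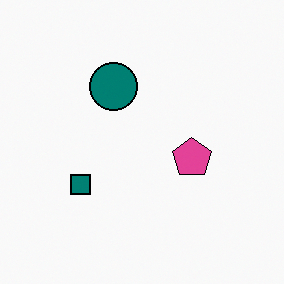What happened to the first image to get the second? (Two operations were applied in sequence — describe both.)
It was flipped horizontally (left ↔ right), then given slightly increased contrast.

The teal square is in the right of the first image and the left of the second — shapes on opposite sides of the vertical midline have swapped in a mirror flip. Tones are pushed away from mid-grey across the whole image — a global contrast change.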